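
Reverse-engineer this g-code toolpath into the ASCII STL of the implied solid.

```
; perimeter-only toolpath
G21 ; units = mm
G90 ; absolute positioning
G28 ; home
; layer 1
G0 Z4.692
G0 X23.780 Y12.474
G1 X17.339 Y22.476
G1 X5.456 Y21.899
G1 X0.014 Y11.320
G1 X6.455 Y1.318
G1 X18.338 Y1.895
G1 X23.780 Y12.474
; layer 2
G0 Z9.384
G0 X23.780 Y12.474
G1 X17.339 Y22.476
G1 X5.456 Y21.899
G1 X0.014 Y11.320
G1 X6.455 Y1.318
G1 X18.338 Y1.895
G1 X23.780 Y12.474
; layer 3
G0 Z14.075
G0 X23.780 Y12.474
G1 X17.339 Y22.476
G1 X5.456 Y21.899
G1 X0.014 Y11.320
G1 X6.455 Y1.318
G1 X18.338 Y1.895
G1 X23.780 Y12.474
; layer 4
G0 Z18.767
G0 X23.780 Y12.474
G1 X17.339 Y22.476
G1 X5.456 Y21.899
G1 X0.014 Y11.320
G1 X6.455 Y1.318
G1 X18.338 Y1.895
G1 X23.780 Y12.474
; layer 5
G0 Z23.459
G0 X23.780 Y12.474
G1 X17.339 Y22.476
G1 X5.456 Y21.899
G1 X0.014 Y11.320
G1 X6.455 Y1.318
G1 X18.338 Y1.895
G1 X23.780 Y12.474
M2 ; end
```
solid part
  facet normal 0.0000 0.0000 -1.0000
    outer loop
      vertex 5.456 21.899 0.000
      vertex 17.339 22.476 0.000
      vertex 23.780 12.474 0.000
    endloop
  endfacet
  facet normal 0.0000 0.0000 -1.0000
    outer loop
      vertex 0.014 11.320 0.000
      vertex 5.456 21.899 0.000
      vertex 23.780 12.474 0.000
    endloop
  endfacet
  facet normal 0.0000 0.0000 -1.0000
    outer loop
      vertex 6.455 1.318 0.000
      vertex 0.014 11.320 0.000
      vertex 23.780 12.474 0.000
    endloop
  endfacet
  facet normal 0.0000 0.0000 -1.0000
    outer loop
      vertex 18.338 1.895 0.000
      vertex 6.455 1.318 0.000
      vertex 23.780 12.474 0.000
    endloop
  endfacet
  facet normal 0.0000 0.0000 1.0000
    outer loop
      vertex 23.780 12.474 23.459
      vertex 17.339 22.476 23.459
      vertex 5.456 21.899 23.459
    endloop
  endfacet
  facet normal 0.0000 0.0000 1.0000
    outer loop
      vertex 23.780 12.474 23.459
      vertex 5.456 21.899 23.459
      vertex 0.014 11.320 23.459
    endloop
  endfacet
  facet normal 0.0000 0.0000 1.0000
    outer loop
      vertex 23.780 12.474 23.459
      vertex 0.014 11.320 23.459
      vertex 6.455 1.318 23.459
    endloop
  endfacet
  facet normal 0.0000 0.0000 1.0000
    outer loop
      vertex 23.780 12.474 23.459
      vertex 6.455 1.318 23.459
      vertex 18.338 1.895 23.459
    endloop
  endfacet
  facet normal 0.8408 0.5414 0.0000
    outer loop
      vertex 23.780 12.474 0.000
      vertex 17.339 22.476 0.000
      vertex 17.339 22.476 23.459
    endloop
  endfacet
  facet normal 0.8408 0.5414 0.0000
    outer loop
      vertex 23.780 12.474 0.000
      vertex 17.339 22.476 23.459
      vertex 23.780 12.474 23.459
    endloop
  endfacet
  facet normal -0.0485 0.9988 0.0000
    outer loop
      vertex 17.339 22.476 0.000
      vertex 5.456 21.899 0.000
      vertex 5.456 21.899 23.459
    endloop
  endfacet
  facet normal -0.0485 0.9988 0.0000
    outer loop
      vertex 17.339 22.476 0.000
      vertex 5.456 21.899 23.459
      vertex 17.339 22.476 23.459
    endloop
  endfacet
  facet normal -0.8892 0.4574 0.0000
    outer loop
      vertex 5.456 21.899 0.000
      vertex 0.014 11.320 0.000
      vertex 0.014 11.320 23.459
    endloop
  endfacet
  facet normal -0.8892 0.4574 0.0000
    outer loop
      vertex 5.456 21.899 0.000
      vertex 0.014 11.320 23.459
      vertex 5.456 21.899 23.459
    endloop
  endfacet
  facet normal -0.8408 -0.5414 0.0000
    outer loop
      vertex 0.014 11.320 0.000
      vertex 6.455 1.318 0.000
      vertex 6.455 1.318 23.459
    endloop
  endfacet
  facet normal -0.8408 -0.5414 0.0000
    outer loop
      vertex 0.014 11.320 0.000
      vertex 6.455 1.318 23.459
      vertex 0.014 11.320 23.459
    endloop
  endfacet
  facet normal 0.0485 -0.9988 0.0000
    outer loop
      vertex 6.455 1.318 0.000
      vertex 18.338 1.895 0.000
      vertex 18.338 1.895 23.459
    endloop
  endfacet
  facet normal 0.0485 -0.9988 0.0000
    outer loop
      vertex 6.455 1.318 0.000
      vertex 18.338 1.895 23.459
      vertex 6.455 1.318 23.459
    endloop
  endfacet
  facet normal 0.8892 -0.4574 0.0000
    outer loop
      vertex 18.338 1.895 0.000
      vertex 23.780 12.474 0.000
      vertex 23.780 12.474 23.459
    endloop
  endfacet
  facet normal 0.8892 -0.4574 0.0000
    outer loop
      vertex 18.338 1.895 0.000
      vertex 23.780 12.474 23.459
      vertex 18.338 1.895 23.459
    endloop
  endfacet
endsolid part

The G0 Z moves step by Δz≈4.692 mm. Every layer's G1 loop is the same polygon, so the solid is a straight extrusion of it from z=0 to z≈23.5. Closing with flat bottom and top caps and triangulating gives 20 facets — a regular 6-sided prism (a cylinder approximated with 6 flat sides), circumscribed radius ≈ 11.9 mm, height ≈ 23.5 mm.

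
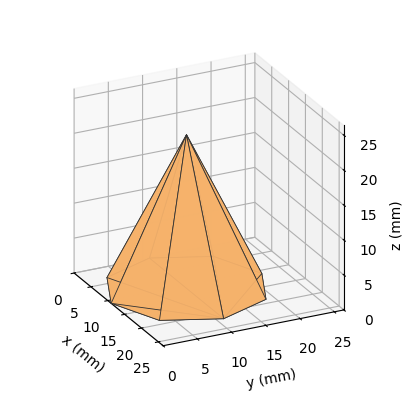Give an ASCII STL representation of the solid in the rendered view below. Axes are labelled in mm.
Reading the render: the shape is a regular 8-sided pyramid, base circumscribed radius ≈ 11 mm, apex at z ≈ 22 mm (dimensions read to the nearest mm from the axis ticks). For the STL, each face is triangulated and given an outward normal.

solid part
  facet normal 0.0000 0.0000 -1.0000
    outer loop
      vertex 11.00 22.00 0.00
      vertex 18.78 18.78 0.00
      vertex 22.00 11.00 0.00
    endloop
  endfacet
  facet normal 0.0000 0.0000 -1.0000
    outer loop
      vertex 3.22 18.78 0.00
      vertex 11.00 22.00 0.00
      vertex 22.00 11.00 0.00
    endloop
  endfacet
  facet normal 0.0000 0.0000 -1.0000
    outer loop
      vertex 0.00 11.00 0.00
      vertex 3.22 18.78 0.00
      vertex 22.00 11.00 0.00
    endloop
  endfacet
  facet normal 0.0000 0.0000 -1.0000
    outer loop
      vertex 3.22 3.22 0.00
      vertex 0.00 11.00 0.00
      vertex 22.00 11.00 0.00
    endloop
  endfacet
  facet normal 0.0000 0.0000 -1.0000
    outer loop
      vertex 11.00 0.00 0.00
      vertex 3.22 3.22 0.00
      vertex 22.00 11.00 0.00
    endloop
  endfacet
  facet normal 0.0000 0.0000 -1.0000
    outer loop
      vertex 18.78 3.22 0.00
      vertex 11.00 0.00 0.00
      vertex 22.00 11.00 0.00
    endloop
  endfacet
  facet normal 0.8388 0.3472 0.4194
    outer loop
      vertex 22.00 11.00 0.00
      vertex 18.78 18.78 0.00
      vertex 11.00 11.00 22.00
    endloop
  endfacet
  facet normal 0.3472 0.8388 0.4194
    outer loop
      vertex 18.78 18.78 0.00
      vertex 11.00 22.00 0.00
      vertex 11.00 11.00 22.00
    endloop
  endfacet
  facet normal -0.3472 0.8388 0.4194
    outer loop
      vertex 11.00 22.00 0.00
      vertex 3.22 18.78 0.00
      vertex 11.00 11.00 22.00
    endloop
  endfacet
  facet normal -0.8388 0.3472 0.4194
    outer loop
      vertex 3.22 18.78 0.00
      vertex 0.00 11.00 0.00
      vertex 11.00 11.00 22.00
    endloop
  endfacet
  facet normal -0.8388 -0.3472 0.4194
    outer loop
      vertex 0.00 11.00 0.00
      vertex 3.22 3.22 0.00
      vertex 11.00 11.00 22.00
    endloop
  endfacet
  facet normal -0.3472 -0.8388 0.4194
    outer loop
      vertex 3.22 3.22 0.00
      vertex 11.00 0.00 0.00
      vertex 11.00 11.00 22.00
    endloop
  endfacet
  facet normal 0.3472 -0.8388 0.4194
    outer loop
      vertex 11.00 0.00 0.00
      vertex 18.78 3.22 0.00
      vertex 11.00 11.00 22.00
    endloop
  endfacet
  facet normal 0.8388 -0.3472 0.4194
    outer loop
      vertex 18.78 3.22 0.00
      vertex 22.00 11.00 0.00
      vertex 11.00 11.00 22.00
    endloop
  endfacet
endsolid part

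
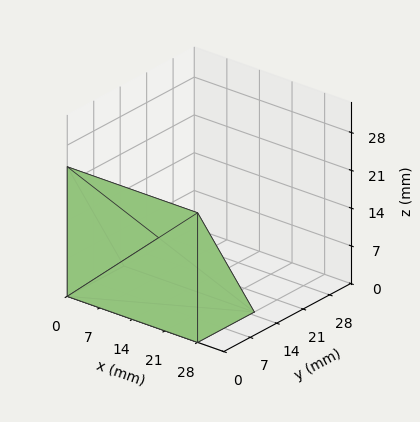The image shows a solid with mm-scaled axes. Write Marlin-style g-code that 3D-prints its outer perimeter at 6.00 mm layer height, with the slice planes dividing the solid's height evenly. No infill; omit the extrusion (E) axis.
Reading the render: the shape is a wedge (ramp): 28 × 15 mm base, rising to 24 mm along the y=0 edge and sloping linearly to z=0 at y=15 (dimensions read to the nearest mm from the axis ticks). For the g-code, the solid's height is divided into equal slices at the stated Δz and each level perimeter traced with G1 moves after a G0 lift.

; perimeter-only toolpath
G21 ; units = mm
G90 ; absolute positioning
G28 ; home
; layer 1
G0 Z6.00
G0 X0.00 Y0.00
G1 X28.00 Y0.00
G1 X28.00 Y11.25
G1 X0.00 Y11.25
G1 X0.00 Y0.00
; layer 2
G0 Z12.00
G0 X0.00 Y0.00
G1 X28.00 Y0.00
G1 X28.00 Y7.50
G1 X0.00 Y7.50
G1 X0.00 Y0.00
; layer 3
G0 Z18.00
G0 X0.00 Y0.00
G1 X28.00 Y0.00
G1 X28.00 Y3.75
G1 X0.00 Y3.75
G1 X0.00 Y0.00
M2 ; end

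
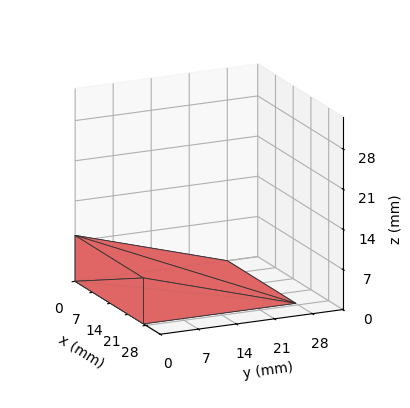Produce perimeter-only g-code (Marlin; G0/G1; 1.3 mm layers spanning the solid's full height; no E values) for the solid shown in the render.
Reading the render: the shape is a wedge (ramp): 27 × 28 mm base, rising to 8 mm along the y=0 edge and sloping linearly to z=0 at y=28 (dimensions read to the nearest mm from the axis ticks). For the g-code, the solid's height is divided into equal slices at the stated Δz and each level perimeter traced with G1 moves after a G0 lift.

; perimeter-only toolpath
G21 ; units = mm
G90 ; absolute positioning
G28 ; home
; layer 1
G0 Z1.3
G0 X0.0 Y0.0
G1 X27.0 Y0.0
G1 X27.0 Y23.3
G1 X0.0 Y23.3
G1 X0.0 Y0.0
; layer 2
G0 Z2.7
G0 X0.0 Y0.0
G1 X27.0 Y0.0
G1 X27.0 Y18.7
G1 X0.0 Y18.7
G1 X0.0 Y0.0
; layer 3
G0 Z4.0
G0 X0.0 Y0.0
G1 X27.0 Y0.0
G1 X27.0 Y14.0
G1 X0.0 Y14.0
G1 X0.0 Y0.0
; layer 4
G0 Z5.3
G0 X0.0 Y0.0
G1 X27.0 Y0.0
G1 X27.0 Y9.3
G1 X0.0 Y9.3
G1 X0.0 Y0.0
; layer 5
G0 Z6.7
G0 X0.0 Y0.0
G1 X27.0 Y0.0
G1 X27.0 Y4.7
G1 X0.0 Y4.7
G1 X0.0 Y0.0
M2 ; end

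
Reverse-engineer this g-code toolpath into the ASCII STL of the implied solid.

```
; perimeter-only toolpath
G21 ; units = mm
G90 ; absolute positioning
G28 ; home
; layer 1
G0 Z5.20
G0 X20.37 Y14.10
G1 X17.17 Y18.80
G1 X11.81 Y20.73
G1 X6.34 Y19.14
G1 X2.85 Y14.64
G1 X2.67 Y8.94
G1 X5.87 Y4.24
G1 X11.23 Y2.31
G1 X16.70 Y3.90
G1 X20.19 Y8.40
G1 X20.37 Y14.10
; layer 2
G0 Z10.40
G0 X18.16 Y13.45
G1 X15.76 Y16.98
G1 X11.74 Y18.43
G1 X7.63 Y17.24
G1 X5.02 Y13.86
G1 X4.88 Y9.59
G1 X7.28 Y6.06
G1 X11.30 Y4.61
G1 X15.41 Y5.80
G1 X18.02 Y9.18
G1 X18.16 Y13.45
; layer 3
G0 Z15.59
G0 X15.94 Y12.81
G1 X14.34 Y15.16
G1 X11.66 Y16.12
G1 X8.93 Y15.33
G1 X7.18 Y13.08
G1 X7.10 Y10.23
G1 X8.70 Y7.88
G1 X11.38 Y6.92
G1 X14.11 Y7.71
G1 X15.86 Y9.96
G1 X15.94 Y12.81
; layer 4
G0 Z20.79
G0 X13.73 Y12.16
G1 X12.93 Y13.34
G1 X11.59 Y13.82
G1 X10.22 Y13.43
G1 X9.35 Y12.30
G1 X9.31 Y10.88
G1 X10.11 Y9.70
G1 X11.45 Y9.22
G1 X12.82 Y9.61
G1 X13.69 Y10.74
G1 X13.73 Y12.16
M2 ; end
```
solid part
  facet normal 0.0000 0.0000 -1.0000
    outer loop
      vertex 11.88 23.03 0.00
      vertex 18.58 20.62 0.00
      vertex 22.58 14.74 0.00
    endloop
  endfacet
  facet normal 0.0000 0.0000 -1.0000
    outer loop
      vertex 5.04 21.05 0.00
      vertex 11.88 23.03 0.00
      vertex 22.58 14.74 0.00
    endloop
  endfacet
  facet normal 0.0000 0.0000 -1.0000
    outer loop
      vertex 0.68 15.42 0.00
      vertex 5.04 21.05 0.00
      vertex 22.58 14.74 0.00
    endloop
  endfacet
  facet normal 0.0000 0.0000 -1.0000
    outer loop
      vertex 0.46 8.30 0.00
      vertex 0.68 15.42 0.00
      vertex 22.58 14.74 0.00
    endloop
  endfacet
  facet normal 0.0000 0.0000 -1.0000
    outer loop
      vertex 4.46 2.42 0.00
      vertex 0.46 8.30 0.00
      vertex 22.58 14.74 0.00
    endloop
  endfacet
  facet normal 0.0000 0.0000 -1.0000
    outer loop
      vertex 11.16 0.01 0.00
      vertex 4.46 2.42 0.00
      vertex 22.58 14.74 0.00
    endloop
  endfacet
  facet normal 0.0000 0.0000 -1.0000
    outer loop
      vertex 18.00 1.99 0.00
      vertex 11.16 0.01 0.00
      vertex 22.58 14.74 0.00
    endloop
  endfacet
  facet normal 0.0000 0.0000 -1.0000
    outer loop
      vertex 22.36 7.62 0.00
      vertex 18.00 1.99 0.00
      vertex 22.58 14.74 0.00
    endloop
  endfacet
  facet normal 0.7619 0.5183 0.3884
    outer loop
      vertex 22.58 14.74 0.00
      vertex 18.58 20.62 0.00
      vertex 11.52 11.52 25.99
    endloop
  endfacet
  facet normal 0.3119 0.8671 0.3883
    outer loop
      vertex 18.58 20.62 0.00
      vertex 11.88 23.03 0.00
      vertex 11.52 11.52 25.99
    endloop
  endfacet
  facet normal -0.2562 0.8851 0.3884
    outer loop
      vertex 11.88 23.03 0.00
      vertex 5.04 21.05 0.00
      vertex 11.52 11.52 25.99
    endloop
  endfacet
  facet normal -0.7285 0.5642 0.3885
    outer loop
      vertex 5.04 21.05 0.00
      vertex 0.68 15.42 0.00
      vertex 11.52 11.52 25.99
    endloop
  endfacet
  facet normal -0.9210 0.0285 0.3884
    outer loop
      vertex 0.68 15.42 0.00
      vertex 0.46 8.30 0.00
      vertex 11.52 11.52 25.99
    endloop
  endfacet
  facet normal -0.7619 -0.5183 0.3884
    outer loop
      vertex 0.46 8.30 0.00
      vertex 4.46 2.42 0.00
      vertex 11.52 11.52 25.99
    endloop
  endfacet
  facet normal -0.3119 -0.8671 0.3883
    outer loop
      vertex 4.46 2.42 0.00
      vertex 11.16 0.01 0.00
      vertex 11.52 11.52 25.99
    endloop
  endfacet
  facet normal 0.2562 -0.8851 0.3884
    outer loop
      vertex 11.16 0.01 0.00
      vertex 18.00 1.99 0.00
      vertex 11.52 11.52 25.99
    endloop
  endfacet
  facet normal 0.7285 -0.5642 0.3885
    outer loop
      vertex 18.00 1.99 0.00
      vertex 22.36 7.62 0.00
      vertex 11.52 11.52 25.99
    endloop
  endfacet
  facet normal 0.9210 -0.0285 0.3884
    outer loop
      vertex 22.36 7.62 0.00
      vertex 22.58 14.74 0.00
      vertex 11.52 11.52 25.99
    endloop
  endfacet
endsolid part

The G0 Z moves step by Δz≈5.20 mm. The G1 loops shrink linearly with z, so the solid tapers from its base footprint up to z≈26. Closing with a flat bottom cap and the tapered top and triangulating gives 18 facets — a regular 10-sided pyramid, base circumscribed radius ≈ 11.5 mm, apex at z ≈ 26 mm.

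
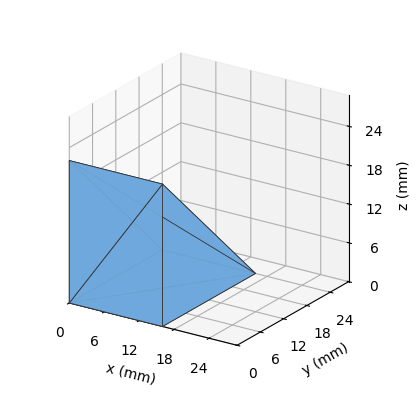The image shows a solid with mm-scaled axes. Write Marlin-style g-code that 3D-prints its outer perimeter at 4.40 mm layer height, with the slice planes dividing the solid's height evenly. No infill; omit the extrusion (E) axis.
Reading the render: the shape is a wedge (ramp): 16 × 24 mm base, rising to 22 mm along the y=0 edge and sloping linearly to z=0 at y=24 (dimensions read to the nearest mm from the axis ticks). For the g-code, the solid's height is divided into equal slices at the stated Δz and each level perimeter traced with G1 moves after a G0 lift.

; perimeter-only toolpath
G21 ; units = mm
G90 ; absolute positioning
G28 ; home
; layer 1
G0 Z4.40
G0 X0.00 Y0.00
G1 X16.00 Y0.00
G1 X16.00 Y19.20
G1 X0.00 Y19.20
G1 X0.00 Y0.00
; layer 2
G0 Z8.80
G0 X0.00 Y0.00
G1 X16.00 Y0.00
G1 X16.00 Y14.40
G1 X0.00 Y14.40
G1 X0.00 Y0.00
; layer 3
G0 Z13.20
G0 X0.00 Y0.00
G1 X16.00 Y0.00
G1 X16.00 Y9.60
G1 X0.00 Y9.60
G1 X0.00 Y0.00
; layer 4
G0 Z17.60
G0 X0.00 Y0.00
G1 X16.00 Y0.00
G1 X16.00 Y4.80
G1 X0.00 Y4.80
G1 X0.00 Y0.00
M2 ; end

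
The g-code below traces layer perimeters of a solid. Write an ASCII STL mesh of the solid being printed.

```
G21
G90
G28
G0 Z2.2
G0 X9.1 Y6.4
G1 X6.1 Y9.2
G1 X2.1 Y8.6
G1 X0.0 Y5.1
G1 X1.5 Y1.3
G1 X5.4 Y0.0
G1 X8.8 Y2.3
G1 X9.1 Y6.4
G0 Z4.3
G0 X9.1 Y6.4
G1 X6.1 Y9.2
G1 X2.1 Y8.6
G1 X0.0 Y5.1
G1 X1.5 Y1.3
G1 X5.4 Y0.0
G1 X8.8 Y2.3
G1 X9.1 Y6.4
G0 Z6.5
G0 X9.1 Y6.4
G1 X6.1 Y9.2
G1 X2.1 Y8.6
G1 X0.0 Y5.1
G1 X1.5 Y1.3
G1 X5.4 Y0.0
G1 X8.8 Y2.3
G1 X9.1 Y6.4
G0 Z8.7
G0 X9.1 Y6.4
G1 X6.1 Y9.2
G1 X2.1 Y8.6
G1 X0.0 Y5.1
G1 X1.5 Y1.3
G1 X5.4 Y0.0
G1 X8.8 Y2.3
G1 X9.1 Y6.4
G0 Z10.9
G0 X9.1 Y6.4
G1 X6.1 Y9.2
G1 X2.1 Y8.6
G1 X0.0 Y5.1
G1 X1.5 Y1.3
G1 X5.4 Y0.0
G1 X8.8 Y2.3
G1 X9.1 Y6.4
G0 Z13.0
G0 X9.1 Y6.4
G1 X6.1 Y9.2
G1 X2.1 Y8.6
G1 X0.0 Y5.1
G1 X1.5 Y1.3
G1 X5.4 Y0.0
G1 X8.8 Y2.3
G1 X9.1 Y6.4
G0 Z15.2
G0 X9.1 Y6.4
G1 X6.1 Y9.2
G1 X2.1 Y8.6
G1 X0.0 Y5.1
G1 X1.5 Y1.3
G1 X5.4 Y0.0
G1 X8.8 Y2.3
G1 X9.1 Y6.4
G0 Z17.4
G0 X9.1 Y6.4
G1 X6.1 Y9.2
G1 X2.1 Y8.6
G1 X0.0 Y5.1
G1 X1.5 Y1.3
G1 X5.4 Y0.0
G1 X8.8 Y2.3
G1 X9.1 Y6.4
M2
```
solid part
  facet normal 0.0000 0.0000 -1.0000
    outer loop
      vertex 2.1 8.6 0.0
      vertex 6.1 9.2 0.0
      vertex 9.1 6.4 0.0
    endloop
  endfacet
  facet normal 0.0000 0.0000 -1.0000
    outer loop
      vertex 0.0 5.1 0.0
      vertex 2.1 8.6 0.0
      vertex 9.1 6.4 0.0
    endloop
  endfacet
  facet normal 0.0000 0.0000 -1.0000
    outer loop
      vertex 1.5 1.3 0.0
      vertex 0.0 5.1 0.0
      vertex 9.1 6.4 0.0
    endloop
  endfacet
  facet normal 0.0000 0.0000 -1.0000
    outer loop
      vertex 5.4 0.0 0.0
      vertex 1.5 1.3 0.0
      vertex 9.1 6.4 0.0
    endloop
  endfacet
  facet normal 0.0000 0.0000 -1.0000
    outer loop
      vertex 8.8 2.3 0.0
      vertex 5.4 0.0 0.0
      vertex 9.1 6.4 0.0
    endloop
  endfacet
  facet normal 0.0000 0.0000 1.0000
    outer loop
      vertex 9.1 6.4 17.4
      vertex 6.1 9.2 17.4
      vertex 2.1 8.6 17.4
    endloop
  endfacet
  facet normal 0.0000 0.0000 1.0000
    outer loop
      vertex 9.1 6.4 17.4
      vertex 2.1 8.6 17.4
      vertex 0.0 5.1 17.4
    endloop
  endfacet
  facet normal 0.0000 0.0000 1.0000
    outer loop
      vertex 9.1 6.4 17.4
      vertex 0.0 5.1 17.4
      vertex 1.5 1.3 17.4
    endloop
  endfacet
  facet normal 0.0000 0.0000 1.0000
    outer loop
      vertex 9.1 6.4 17.4
      vertex 1.5 1.3 17.4
      vertex 5.4 0.0 17.4
    endloop
  endfacet
  facet normal 0.0000 0.0000 1.0000
    outer loop
      vertex 9.1 6.4 17.4
      vertex 5.4 0.0 17.4
      vertex 8.8 2.3 17.4
    endloop
  endfacet
  facet normal 0.6823 0.7311 0.0000
    outer loop
      vertex 9.1 6.4 0.0
      vertex 6.1 9.2 0.0
      vertex 6.1 9.2 17.4
    endloop
  endfacet
  facet normal 0.6823 0.7311 0.0000
    outer loop
      vertex 9.1 6.4 0.0
      vertex 6.1 9.2 17.4
      vertex 9.1 6.4 17.4
    endloop
  endfacet
  facet normal -0.1483 0.9889 0.0000
    outer loop
      vertex 6.1 9.2 0.0
      vertex 2.1 8.6 0.0
      vertex 2.1 8.6 17.4
    endloop
  endfacet
  facet normal -0.1483 0.9889 0.0000
    outer loop
      vertex 6.1 9.2 0.0
      vertex 2.1 8.6 17.4
      vertex 6.1 9.2 17.4
    endloop
  endfacet
  facet normal -0.8575 0.5145 0.0000
    outer loop
      vertex 2.1 8.6 0.0
      vertex 0.0 5.1 0.0
      vertex 0.0 5.1 17.4
    endloop
  endfacet
  facet normal -0.8575 0.5145 0.0000
    outer loop
      vertex 2.1 8.6 0.0
      vertex 0.0 5.1 17.4
      vertex 2.1 8.6 17.4
    endloop
  endfacet
  facet normal -0.9302 -0.3672 0.0000
    outer loop
      vertex 0.0 5.1 0.0
      vertex 1.5 1.3 0.0
      vertex 1.5 1.3 17.4
    endloop
  endfacet
  facet normal -0.9302 -0.3672 0.0000
    outer loop
      vertex 0.0 5.1 0.0
      vertex 1.5 1.3 17.4
      vertex 0.0 5.1 17.4
    endloop
  endfacet
  facet normal -0.3162 -0.9487 0.0000
    outer loop
      vertex 1.5 1.3 0.0
      vertex 5.4 0.0 0.0
      vertex 5.4 0.0 17.4
    endloop
  endfacet
  facet normal -0.3162 -0.9487 0.0000
    outer loop
      vertex 1.5 1.3 0.0
      vertex 5.4 0.0 17.4
      vertex 1.5 1.3 17.4
    endloop
  endfacet
  facet normal 0.5603 -0.8283 0.0000
    outer loop
      vertex 5.4 0.0 0.0
      vertex 8.8 2.3 0.0
      vertex 8.8 2.3 17.4
    endloop
  endfacet
  facet normal 0.5603 -0.8283 0.0000
    outer loop
      vertex 5.4 0.0 0.0
      vertex 8.8 2.3 17.4
      vertex 5.4 0.0 17.4
    endloop
  endfacet
  facet normal 0.9973 -0.0730 0.0000
    outer loop
      vertex 8.8 2.3 0.0
      vertex 9.1 6.4 0.0
      vertex 9.1 6.4 17.4
    endloop
  endfacet
  facet normal 0.9973 -0.0730 0.0000
    outer loop
      vertex 8.8 2.3 0.0
      vertex 9.1 6.4 17.4
      vertex 8.8 2.3 17.4
    endloop
  endfacet
endsolid part

The G0 Z moves step by Δz≈2.2 mm. Every layer's G1 loop is the same polygon, so the solid is a straight extrusion of it from z=0 to z≈17.4. Closing with flat bottom and top caps and triangulating gives 24 facets — a regular 7-sided prism (a cylinder approximated with 7 flat sides), circumscribed radius ≈ 4.7 mm, height ≈ 17.4 mm.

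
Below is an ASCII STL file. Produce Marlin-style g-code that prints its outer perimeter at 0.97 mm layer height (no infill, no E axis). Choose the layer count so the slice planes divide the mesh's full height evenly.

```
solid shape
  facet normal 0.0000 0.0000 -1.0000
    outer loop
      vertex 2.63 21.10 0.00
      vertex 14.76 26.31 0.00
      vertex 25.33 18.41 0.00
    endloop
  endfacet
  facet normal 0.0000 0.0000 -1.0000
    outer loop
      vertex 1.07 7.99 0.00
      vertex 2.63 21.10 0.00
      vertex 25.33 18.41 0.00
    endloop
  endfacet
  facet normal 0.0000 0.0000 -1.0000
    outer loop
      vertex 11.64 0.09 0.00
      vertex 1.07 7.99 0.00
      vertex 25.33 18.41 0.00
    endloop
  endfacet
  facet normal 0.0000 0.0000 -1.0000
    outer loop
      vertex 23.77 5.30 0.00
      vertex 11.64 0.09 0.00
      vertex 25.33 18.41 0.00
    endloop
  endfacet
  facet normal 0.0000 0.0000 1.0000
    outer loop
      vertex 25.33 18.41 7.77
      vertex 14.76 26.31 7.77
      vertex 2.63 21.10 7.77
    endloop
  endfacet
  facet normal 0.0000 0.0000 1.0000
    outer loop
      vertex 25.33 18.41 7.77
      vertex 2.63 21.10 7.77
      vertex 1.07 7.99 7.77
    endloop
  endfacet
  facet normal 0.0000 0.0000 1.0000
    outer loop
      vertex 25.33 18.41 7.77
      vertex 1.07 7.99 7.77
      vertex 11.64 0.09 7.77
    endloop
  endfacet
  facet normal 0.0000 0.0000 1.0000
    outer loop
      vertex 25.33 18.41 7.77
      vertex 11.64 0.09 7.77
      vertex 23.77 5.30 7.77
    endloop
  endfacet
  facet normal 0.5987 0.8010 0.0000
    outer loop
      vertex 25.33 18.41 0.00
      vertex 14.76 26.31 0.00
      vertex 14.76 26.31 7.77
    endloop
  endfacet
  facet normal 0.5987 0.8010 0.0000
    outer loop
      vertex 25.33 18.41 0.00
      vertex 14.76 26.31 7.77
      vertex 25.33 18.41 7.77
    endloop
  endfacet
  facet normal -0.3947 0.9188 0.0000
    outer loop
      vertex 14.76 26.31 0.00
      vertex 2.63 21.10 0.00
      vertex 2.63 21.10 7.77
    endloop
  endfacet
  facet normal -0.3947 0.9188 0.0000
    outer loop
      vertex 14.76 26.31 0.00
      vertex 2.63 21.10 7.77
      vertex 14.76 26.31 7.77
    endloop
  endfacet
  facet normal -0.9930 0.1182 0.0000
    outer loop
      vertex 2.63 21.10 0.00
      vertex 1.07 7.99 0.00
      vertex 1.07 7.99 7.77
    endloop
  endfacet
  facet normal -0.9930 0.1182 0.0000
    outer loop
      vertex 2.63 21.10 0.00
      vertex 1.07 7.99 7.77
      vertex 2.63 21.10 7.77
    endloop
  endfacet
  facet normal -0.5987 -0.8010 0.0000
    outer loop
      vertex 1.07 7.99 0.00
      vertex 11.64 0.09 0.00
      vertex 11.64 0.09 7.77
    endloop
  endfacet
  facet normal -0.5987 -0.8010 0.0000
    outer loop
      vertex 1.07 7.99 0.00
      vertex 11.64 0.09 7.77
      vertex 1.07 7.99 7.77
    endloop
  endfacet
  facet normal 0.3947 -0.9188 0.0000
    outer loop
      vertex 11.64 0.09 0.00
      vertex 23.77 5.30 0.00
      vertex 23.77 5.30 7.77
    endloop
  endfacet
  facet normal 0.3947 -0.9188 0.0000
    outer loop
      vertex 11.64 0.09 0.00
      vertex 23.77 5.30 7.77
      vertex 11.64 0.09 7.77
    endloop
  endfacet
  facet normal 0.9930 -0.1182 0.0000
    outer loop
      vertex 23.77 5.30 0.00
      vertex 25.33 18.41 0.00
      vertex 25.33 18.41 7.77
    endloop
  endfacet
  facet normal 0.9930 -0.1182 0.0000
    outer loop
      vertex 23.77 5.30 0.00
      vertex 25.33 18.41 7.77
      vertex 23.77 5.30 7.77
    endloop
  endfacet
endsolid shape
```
; perimeter-only toolpath
G21 ; units = mm
G90 ; absolute positioning
G28 ; home
; layer 1
G0 Z0.97
G0 X25.33 Y18.41
G1 X14.76 Y26.31
G1 X2.63 Y21.10
G1 X1.07 Y7.99
G1 X11.64 Y0.09
G1 X23.77 Y5.30
G1 X25.33 Y18.41
; layer 2
G0 Z1.94
G0 X25.33 Y18.41
G1 X14.76 Y26.31
G1 X2.63 Y21.10
G1 X1.07 Y7.99
G1 X11.64 Y0.09
G1 X23.77 Y5.30
G1 X25.33 Y18.41
; layer 3
G0 Z2.91
G0 X25.33 Y18.41
G1 X14.76 Y26.31
G1 X2.63 Y21.10
G1 X1.07 Y7.99
G1 X11.64 Y0.09
G1 X23.77 Y5.30
G1 X25.33 Y18.41
; layer 4
G0 Z3.88
G0 X25.33 Y18.41
G1 X14.76 Y26.31
G1 X2.63 Y21.10
G1 X1.07 Y7.99
G1 X11.64 Y0.09
G1 X23.77 Y5.30
G1 X25.33 Y18.41
; layer 5
G0 Z4.86
G0 X25.33 Y18.41
G1 X14.76 Y26.31
G1 X2.63 Y21.10
G1 X1.07 Y7.99
G1 X11.64 Y0.09
G1 X23.77 Y5.30
G1 X25.33 Y18.41
; layer 6
G0 Z5.83
G0 X25.33 Y18.41
G1 X14.76 Y26.31
G1 X2.63 Y21.10
G1 X1.07 Y7.99
G1 X11.64 Y0.09
G1 X23.77 Y5.30
G1 X25.33 Y18.41
; layer 7
G0 Z6.80
G0 X25.33 Y18.41
G1 X14.76 Y26.31
G1 X2.63 Y21.10
G1 X1.07 Y7.99
G1 X11.64 Y0.09
G1 X23.77 Y5.30
G1 X25.33 Y18.41
; layer 8
G0 Z7.77
G0 X25.33 Y18.41
G1 X14.76 Y26.31
G1 X2.63 Y21.10
G1 X1.07 Y7.99
G1 X11.64 Y0.09
G1 X23.77 Y5.30
G1 X25.33 Y18.41
M2 ; end

The solid is a regular 6-sided prism (a cylinder approximated with 6 flat sides), circumscribed radius ≈ 13.2 mm, height ≈ 7.77 mm. Slicing at Δz = 0.97 mm — 8 equal slices spanning the solid's height, so layer i sits at z = i·h/8 — gives 8 non-empty perimeters. Each is a 6-segment closed polygon; G0 lifts to the layer z and rapids to the start vertex, then G1 traces the edges.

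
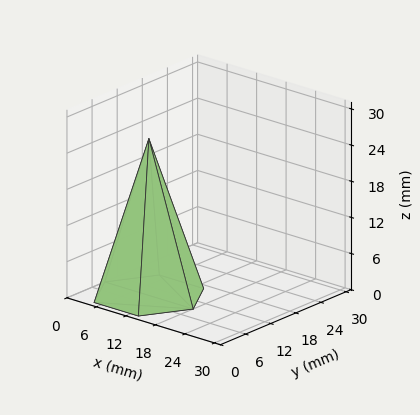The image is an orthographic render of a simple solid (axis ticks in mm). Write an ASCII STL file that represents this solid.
Reading the render: the shape is a regular 6-sided pyramid, base circumscribed radius ≈ 9 mm, apex at z ≈ 26 mm (dimensions read to the nearest mm from the axis ticks). For the STL, each face is triangulated and given an outward normal.

solid part
  facet normal 0.0000 0.0000 -1.0000
    outer loop
      vertex 4.50 16.79 0.00
      vertex 13.50 16.79 0.00
      vertex 18.00 9.00 0.00
    endloop
  endfacet
  facet normal 0.0000 0.0000 -1.0000
    outer loop
      vertex 0.00 9.00 0.00
      vertex 4.50 16.79 0.00
      vertex 18.00 9.00 0.00
    endloop
  endfacet
  facet normal 0.0000 0.0000 -1.0000
    outer loop
      vertex 4.50 1.21 0.00
      vertex 0.00 9.00 0.00
      vertex 18.00 9.00 0.00
    endloop
  endfacet
  facet normal 0.0000 0.0000 -1.0000
    outer loop
      vertex 13.50 1.21 0.00
      vertex 4.50 1.21 0.00
      vertex 18.00 9.00 0.00
    endloop
  endfacet
  facet normal 0.8294 0.4791 0.2871
    outer loop
      vertex 18.00 9.00 0.00
      vertex 13.50 16.79 0.00
      vertex 9.00 9.00 26.00
    endloop
  endfacet
  facet normal 0.0000 0.9579 0.2870
    outer loop
      vertex 13.50 16.79 0.00
      vertex 4.50 16.79 0.00
      vertex 9.00 9.00 26.00
    endloop
  endfacet
  facet normal -0.8294 0.4791 0.2871
    outer loop
      vertex 4.50 16.79 0.00
      vertex 0.00 9.00 0.00
      vertex 9.00 9.00 26.00
    endloop
  endfacet
  facet normal -0.8294 -0.4791 0.2871
    outer loop
      vertex 0.00 9.00 0.00
      vertex 4.50 1.21 0.00
      vertex 9.00 9.00 26.00
    endloop
  endfacet
  facet normal 0.0000 -0.9579 0.2870
    outer loop
      vertex 4.50 1.21 0.00
      vertex 13.50 1.21 0.00
      vertex 9.00 9.00 26.00
    endloop
  endfacet
  facet normal 0.8294 -0.4791 0.2871
    outer loop
      vertex 13.50 1.21 0.00
      vertex 18.00 9.00 0.00
      vertex 9.00 9.00 26.00
    endloop
  endfacet
endsolid part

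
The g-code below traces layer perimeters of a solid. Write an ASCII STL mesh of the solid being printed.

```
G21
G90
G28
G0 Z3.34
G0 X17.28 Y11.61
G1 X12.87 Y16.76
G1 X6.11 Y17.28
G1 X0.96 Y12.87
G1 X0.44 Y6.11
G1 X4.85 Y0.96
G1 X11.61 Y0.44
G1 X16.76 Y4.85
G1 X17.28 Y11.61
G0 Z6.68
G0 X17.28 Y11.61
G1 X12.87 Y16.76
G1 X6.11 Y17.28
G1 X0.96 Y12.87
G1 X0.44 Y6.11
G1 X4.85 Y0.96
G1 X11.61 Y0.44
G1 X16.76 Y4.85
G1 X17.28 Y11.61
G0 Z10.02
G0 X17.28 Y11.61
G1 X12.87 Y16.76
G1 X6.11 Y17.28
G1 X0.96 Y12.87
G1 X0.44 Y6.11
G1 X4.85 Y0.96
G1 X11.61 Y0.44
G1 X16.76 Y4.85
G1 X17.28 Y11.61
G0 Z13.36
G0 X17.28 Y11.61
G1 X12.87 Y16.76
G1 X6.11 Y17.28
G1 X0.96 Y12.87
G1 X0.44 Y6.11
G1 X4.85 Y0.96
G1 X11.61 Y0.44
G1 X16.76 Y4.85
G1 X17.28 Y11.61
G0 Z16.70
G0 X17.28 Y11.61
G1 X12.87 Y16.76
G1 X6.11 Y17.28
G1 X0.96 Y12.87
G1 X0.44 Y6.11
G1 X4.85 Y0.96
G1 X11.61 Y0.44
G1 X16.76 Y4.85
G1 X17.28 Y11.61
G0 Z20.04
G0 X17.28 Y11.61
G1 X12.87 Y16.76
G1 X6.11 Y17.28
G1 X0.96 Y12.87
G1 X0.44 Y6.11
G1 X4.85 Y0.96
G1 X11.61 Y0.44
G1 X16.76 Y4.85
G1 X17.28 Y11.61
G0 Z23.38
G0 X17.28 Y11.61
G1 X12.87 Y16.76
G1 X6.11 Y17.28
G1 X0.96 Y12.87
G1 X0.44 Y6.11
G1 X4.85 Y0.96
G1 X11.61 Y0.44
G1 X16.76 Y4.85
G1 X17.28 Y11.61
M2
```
solid part
  facet normal 0.0000 0.0000 -1.0000
    outer loop
      vertex 6.11 17.28 0.00
      vertex 12.87 16.76 0.00
      vertex 17.28 11.61 0.00
    endloop
  endfacet
  facet normal 0.0000 0.0000 -1.0000
    outer loop
      vertex 0.96 12.87 0.00
      vertex 6.11 17.28 0.00
      vertex 17.28 11.61 0.00
    endloop
  endfacet
  facet normal 0.0000 0.0000 -1.0000
    outer loop
      vertex 0.44 6.11 0.00
      vertex 0.96 12.87 0.00
      vertex 17.28 11.61 0.00
    endloop
  endfacet
  facet normal 0.0000 0.0000 -1.0000
    outer loop
      vertex 4.85 0.96 0.00
      vertex 0.44 6.11 0.00
      vertex 17.28 11.61 0.00
    endloop
  endfacet
  facet normal 0.0000 0.0000 -1.0000
    outer loop
      vertex 11.61 0.44 0.00
      vertex 4.85 0.96 0.00
      vertex 17.28 11.61 0.00
    endloop
  endfacet
  facet normal 0.0000 0.0000 -1.0000
    outer loop
      vertex 16.76 4.85 0.00
      vertex 11.61 0.44 0.00
      vertex 17.28 11.61 0.00
    endloop
  endfacet
  facet normal 0.0000 0.0000 1.0000
    outer loop
      vertex 17.28 11.61 23.38
      vertex 12.87 16.76 23.38
      vertex 6.11 17.28 23.38
    endloop
  endfacet
  facet normal 0.0000 0.0000 1.0000
    outer loop
      vertex 17.28 11.61 23.38
      vertex 6.11 17.28 23.38
      vertex 0.96 12.87 23.38
    endloop
  endfacet
  facet normal 0.0000 0.0000 1.0000
    outer loop
      vertex 17.28 11.61 23.38
      vertex 0.96 12.87 23.38
      vertex 0.44 6.11 23.38
    endloop
  endfacet
  facet normal 0.0000 0.0000 1.0000
    outer loop
      vertex 17.28 11.61 23.38
      vertex 0.44 6.11 23.38
      vertex 4.85 0.96 23.38
    endloop
  endfacet
  facet normal 0.0000 0.0000 1.0000
    outer loop
      vertex 17.28 11.61 23.38
      vertex 4.85 0.96 23.38
      vertex 11.61 0.44 23.38
    endloop
  endfacet
  facet normal 0.0000 0.0000 1.0000
    outer loop
      vertex 17.28 11.61 23.38
      vertex 11.61 0.44 23.38
      vertex 16.76 4.85 23.38
    endloop
  endfacet
  facet normal 0.7596 0.6504 0.0000
    outer loop
      vertex 17.28 11.61 0.00
      vertex 12.87 16.76 0.00
      vertex 12.87 16.76 23.38
    endloop
  endfacet
  facet normal 0.7596 0.6504 0.0000
    outer loop
      vertex 17.28 11.61 0.00
      vertex 12.87 16.76 23.38
      vertex 17.28 11.61 23.38
    endloop
  endfacet
  facet normal 0.0767 0.9971 0.0000
    outer loop
      vertex 12.87 16.76 0.00
      vertex 6.11 17.28 0.00
      vertex 6.11 17.28 23.38
    endloop
  endfacet
  facet normal 0.0767 0.9971 0.0000
    outer loop
      vertex 12.87 16.76 0.00
      vertex 6.11 17.28 23.38
      vertex 12.87 16.76 23.38
    endloop
  endfacet
  facet normal -0.6504 0.7596 0.0000
    outer loop
      vertex 6.11 17.28 0.00
      vertex 0.96 12.87 0.00
      vertex 0.96 12.87 23.38
    endloop
  endfacet
  facet normal -0.6504 0.7596 0.0000
    outer loop
      vertex 6.11 17.28 0.00
      vertex 0.96 12.87 23.38
      vertex 6.11 17.28 23.38
    endloop
  endfacet
  facet normal -0.9971 0.0767 0.0000
    outer loop
      vertex 0.96 12.87 0.00
      vertex 0.44 6.11 0.00
      vertex 0.44 6.11 23.38
    endloop
  endfacet
  facet normal -0.9971 0.0767 0.0000
    outer loop
      vertex 0.96 12.87 0.00
      vertex 0.44 6.11 23.38
      vertex 0.96 12.87 23.38
    endloop
  endfacet
  facet normal -0.7596 -0.6504 0.0000
    outer loop
      vertex 0.44 6.11 0.00
      vertex 4.85 0.96 0.00
      vertex 4.85 0.96 23.38
    endloop
  endfacet
  facet normal -0.7596 -0.6504 0.0000
    outer loop
      vertex 0.44 6.11 0.00
      vertex 4.85 0.96 23.38
      vertex 0.44 6.11 23.38
    endloop
  endfacet
  facet normal -0.0767 -0.9971 0.0000
    outer loop
      vertex 4.85 0.96 0.00
      vertex 11.61 0.44 0.00
      vertex 11.61 0.44 23.38
    endloop
  endfacet
  facet normal -0.0767 -0.9971 0.0000
    outer loop
      vertex 4.85 0.96 0.00
      vertex 11.61 0.44 23.38
      vertex 4.85 0.96 23.38
    endloop
  endfacet
  facet normal 0.6504 -0.7596 0.0000
    outer loop
      vertex 11.61 0.44 0.00
      vertex 16.76 4.85 0.00
      vertex 16.76 4.85 23.38
    endloop
  endfacet
  facet normal 0.6504 -0.7596 0.0000
    outer loop
      vertex 11.61 0.44 0.00
      vertex 16.76 4.85 23.38
      vertex 11.61 0.44 23.38
    endloop
  endfacet
  facet normal 0.9971 -0.0767 0.0000
    outer loop
      vertex 16.76 4.85 0.00
      vertex 17.28 11.61 0.00
      vertex 17.28 11.61 23.38
    endloop
  endfacet
  facet normal 0.9971 -0.0767 0.0000
    outer loop
      vertex 16.76 4.85 0.00
      vertex 17.28 11.61 23.38
      vertex 16.76 4.85 23.38
    endloop
  endfacet
endsolid part

The G0 Z moves step by Δz≈3.34 mm. Every layer's G1 loop is the same polygon, so the solid is a straight extrusion of it from z=0 to z≈23.4. Closing with flat bottom and top caps and triangulating gives 28 facets — a regular 8-sided prism (a cylinder approximated with 8 flat sides), circumscribed radius ≈ 8.86 mm, height ≈ 23.4 mm.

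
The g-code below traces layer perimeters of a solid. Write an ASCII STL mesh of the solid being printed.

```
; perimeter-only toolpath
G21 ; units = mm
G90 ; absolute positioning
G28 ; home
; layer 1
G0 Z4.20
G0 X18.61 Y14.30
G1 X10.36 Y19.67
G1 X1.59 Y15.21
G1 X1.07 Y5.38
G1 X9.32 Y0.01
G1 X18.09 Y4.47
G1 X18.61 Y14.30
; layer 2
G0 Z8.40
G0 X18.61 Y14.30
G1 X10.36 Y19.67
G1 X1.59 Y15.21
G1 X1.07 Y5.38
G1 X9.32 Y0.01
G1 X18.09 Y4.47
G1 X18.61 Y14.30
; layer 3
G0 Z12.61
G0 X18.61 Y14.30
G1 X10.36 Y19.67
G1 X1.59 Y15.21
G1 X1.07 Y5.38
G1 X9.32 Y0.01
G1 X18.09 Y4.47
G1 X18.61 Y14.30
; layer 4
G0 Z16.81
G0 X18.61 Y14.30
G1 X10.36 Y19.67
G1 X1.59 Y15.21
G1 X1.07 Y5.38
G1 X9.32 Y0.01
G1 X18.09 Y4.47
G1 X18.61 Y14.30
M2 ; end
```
solid part
  facet normal 0.0000 0.0000 -1.0000
    outer loop
      vertex 1.59 15.21 0.00
      vertex 10.36 19.67 0.00
      vertex 18.61 14.30 0.00
    endloop
  endfacet
  facet normal 0.0000 0.0000 -1.0000
    outer loop
      vertex 1.07 5.38 0.00
      vertex 1.59 15.21 0.00
      vertex 18.61 14.30 0.00
    endloop
  endfacet
  facet normal 0.0000 0.0000 -1.0000
    outer loop
      vertex 9.32 0.01 0.00
      vertex 1.07 5.38 0.00
      vertex 18.61 14.30 0.00
    endloop
  endfacet
  facet normal 0.0000 0.0000 -1.0000
    outer loop
      vertex 18.09 4.47 0.00
      vertex 9.32 0.01 0.00
      vertex 18.61 14.30 0.00
    endloop
  endfacet
  facet normal 0.0000 0.0000 1.0000
    outer loop
      vertex 18.61 14.30 16.81
      vertex 10.36 19.67 16.81
      vertex 1.59 15.21 16.81
    endloop
  endfacet
  facet normal 0.0000 0.0000 1.0000
    outer loop
      vertex 18.61 14.30 16.81
      vertex 1.59 15.21 16.81
      vertex 1.07 5.38 16.81
    endloop
  endfacet
  facet normal 0.0000 0.0000 1.0000
    outer loop
      vertex 18.61 14.30 16.81
      vertex 1.07 5.38 16.81
      vertex 9.32 0.01 16.81
    endloop
  endfacet
  facet normal 0.0000 0.0000 1.0000
    outer loop
      vertex 18.61 14.30 16.81
      vertex 9.32 0.01 16.81
      vertex 18.09 4.47 16.81
    endloop
  endfacet
  facet normal 0.5455 0.8381 0.0000
    outer loop
      vertex 18.61 14.30 0.00
      vertex 10.36 19.67 0.00
      vertex 10.36 19.67 16.81
    endloop
  endfacet
  facet normal 0.5455 0.8381 0.0000
    outer loop
      vertex 18.61 14.30 0.00
      vertex 10.36 19.67 16.81
      vertex 18.61 14.30 16.81
    endloop
  endfacet
  facet normal -0.4533 0.8914 0.0000
    outer loop
      vertex 10.36 19.67 0.00
      vertex 1.59 15.21 0.00
      vertex 1.59 15.21 16.81
    endloop
  endfacet
  facet normal -0.4533 0.8914 0.0000
    outer loop
      vertex 10.36 19.67 0.00
      vertex 1.59 15.21 16.81
      vertex 10.36 19.67 16.81
    endloop
  endfacet
  facet normal -0.9986 0.0528 0.0000
    outer loop
      vertex 1.59 15.21 0.00
      vertex 1.07 5.38 0.00
      vertex 1.07 5.38 16.81
    endloop
  endfacet
  facet normal -0.9986 0.0528 0.0000
    outer loop
      vertex 1.59 15.21 0.00
      vertex 1.07 5.38 16.81
      vertex 1.59 15.21 16.81
    endloop
  endfacet
  facet normal -0.5455 -0.8381 0.0000
    outer loop
      vertex 1.07 5.38 0.00
      vertex 9.32 0.01 0.00
      vertex 9.32 0.01 16.81
    endloop
  endfacet
  facet normal -0.5455 -0.8381 0.0000
    outer loop
      vertex 1.07 5.38 0.00
      vertex 9.32 0.01 16.81
      vertex 1.07 5.38 16.81
    endloop
  endfacet
  facet normal 0.4533 -0.8914 0.0000
    outer loop
      vertex 9.32 0.01 0.00
      vertex 18.09 4.47 0.00
      vertex 18.09 4.47 16.81
    endloop
  endfacet
  facet normal 0.4533 -0.8914 0.0000
    outer loop
      vertex 9.32 0.01 0.00
      vertex 18.09 4.47 16.81
      vertex 9.32 0.01 16.81
    endloop
  endfacet
  facet normal 0.9986 -0.0528 0.0000
    outer loop
      vertex 18.09 4.47 0.00
      vertex 18.61 14.30 0.00
      vertex 18.61 14.30 16.81
    endloop
  endfacet
  facet normal 0.9986 -0.0528 0.0000
    outer loop
      vertex 18.09 4.47 0.00
      vertex 18.61 14.30 16.81
      vertex 18.09 4.47 16.81
    endloop
  endfacet
endsolid part

The G0 Z moves step by Δz≈4.20 mm. Every layer's G1 loop is the same polygon, so the solid is a straight extrusion of it from z=0 to z≈16.8. Closing with flat bottom and top caps and triangulating gives 20 facets — a regular 6-sided prism (a cylinder approximated with 6 flat sides), circumscribed radius ≈ 9.84 mm, height ≈ 16.8 mm.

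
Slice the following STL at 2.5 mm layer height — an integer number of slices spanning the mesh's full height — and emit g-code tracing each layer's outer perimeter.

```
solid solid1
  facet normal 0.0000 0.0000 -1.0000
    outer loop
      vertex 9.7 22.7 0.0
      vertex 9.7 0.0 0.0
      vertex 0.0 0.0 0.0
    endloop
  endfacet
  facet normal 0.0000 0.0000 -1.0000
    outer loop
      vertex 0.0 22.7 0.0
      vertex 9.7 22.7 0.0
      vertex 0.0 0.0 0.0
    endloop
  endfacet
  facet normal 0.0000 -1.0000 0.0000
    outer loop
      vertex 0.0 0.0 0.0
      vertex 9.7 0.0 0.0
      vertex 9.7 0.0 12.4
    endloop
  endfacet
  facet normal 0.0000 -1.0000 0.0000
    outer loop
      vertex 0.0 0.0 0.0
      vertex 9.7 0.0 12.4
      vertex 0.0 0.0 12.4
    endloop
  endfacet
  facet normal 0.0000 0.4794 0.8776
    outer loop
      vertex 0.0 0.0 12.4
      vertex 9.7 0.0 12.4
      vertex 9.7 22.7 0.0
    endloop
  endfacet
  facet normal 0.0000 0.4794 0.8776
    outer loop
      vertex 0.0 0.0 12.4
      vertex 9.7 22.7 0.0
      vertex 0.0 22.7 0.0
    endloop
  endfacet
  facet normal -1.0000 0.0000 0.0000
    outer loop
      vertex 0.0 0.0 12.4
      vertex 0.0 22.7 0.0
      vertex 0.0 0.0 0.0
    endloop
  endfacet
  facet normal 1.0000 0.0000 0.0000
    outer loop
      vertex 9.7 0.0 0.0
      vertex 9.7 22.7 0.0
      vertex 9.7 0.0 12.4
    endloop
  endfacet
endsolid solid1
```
; perimeter-only toolpath
G21 ; units = mm
G90 ; absolute positioning
G28 ; home
; layer 1
G0 Z2.5
G0 X0.0 Y0.0
G1 X9.7 Y0.0
G1 X9.7 Y18.2
G1 X0.0 Y18.2
G1 X0.0 Y0.0
; layer 2
G0 Z5.0
G0 X0.0 Y0.0
G1 X9.7 Y0.0
G1 X9.7 Y13.6
G1 X0.0 Y13.6
G1 X0.0 Y0.0
; layer 3
G0 Z7.4
G0 X0.0 Y0.0
G1 X9.7 Y0.0
G1 X9.7 Y9.1
G1 X0.0 Y9.1
G1 X0.0 Y0.0
; layer 4
G0 Z9.9
G0 X0.0 Y0.0
G1 X9.7 Y0.0
G1 X9.7 Y4.5
G1 X0.0 Y4.5
G1 X0.0 Y0.0
M2 ; end

The solid is a wedge (ramp): 9.7 × 22.7 mm base, rising to 12.4 mm along the y=0 edge and sloping linearly to z=0 at y=22.7. Slicing at Δz = 2.5 mm — 5 equal slices spanning the solid's height, so layer i sits at z = i·h/5 — gives 4 non-empty perimeters. Each is a 4-segment closed polygon; G0 lifts to the layer z and rapids to the start vertex, then G1 traces the edges. The cross-section shrinks linearly with z (the slice at the apex is degenerate and omitted).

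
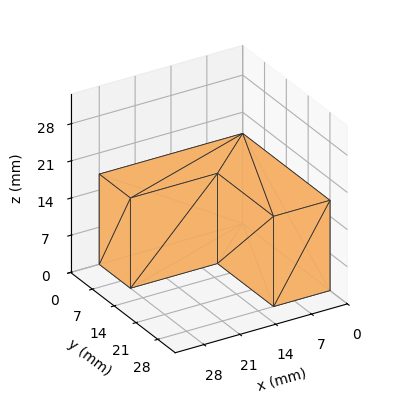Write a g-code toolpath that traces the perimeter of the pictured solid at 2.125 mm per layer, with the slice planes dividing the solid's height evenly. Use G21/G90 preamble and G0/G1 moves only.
Reading the render: the shape is an L-shaped prism: outer 28 × 28 mm, arm thicknesses ≈ 10 mm (horizontal) and 11 mm (vertical), extruded 17 mm in z (dimensions read to the nearest mm from the axis ticks). For the g-code, the solid's height is divided into equal slices at the stated Δz and each level perimeter traced with G1 moves after a G0 lift.

; perimeter-only toolpath
G21 ; units = mm
G90 ; absolute positioning
G28 ; home
; layer 1
G0 Z2.125
G0 X0.000 Y0.000
G1 X28.000 Y0.000
G1 X28.000 Y10.000
G1 X11.000 Y10.000
G1 X11.000 Y28.000
G1 X0.000 Y28.000
G1 X0.000 Y0.000
; layer 2
G0 Z4.250
G0 X0.000 Y0.000
G1 X28.000 Y0.000
G1 X28.000 Y10.000
G1 X11.000 Y10.000
G1 X11.000 Y28.000
G1 X0.000 Y28.000
G1 X0.000 Y0.000
; layer 3
G0 Z6.375
G0 X0.000 Y0.000
G1 X28.000 Y0.000
G1 X28.000 Y10.000
G1 X11.000 Y10.000
G1 X11.000 Y28.000
G1 X0.000 Y28.000
G1 X0.000 Y0.000
; layer 4
G0 Z8.500
G0 X0.000 Y0.000
G1 X28.000 Y0.000
G1 X28.000 Y10.000
G1 X11.000 Y10.000
G1 X11.000 Y28.000
G1 X0.000 Y28.000
G1 X0.000 Y0.000
; layer 5
G0 Z10.625
G0 X0.000 Y0.000
G1 X28.000 Y0.000
G1 X28.000 Y10.000
G1 X11.000 Y10.000
G1 X11.000 Y28.000
G1 X0.000 Y28.000
G1 X0.000 Y0.000
; layer 6
G0 Z12.750
G0 X0.000 Y0.000
G1 X28.000 Y0.000
G1 X28.000 Y10.000
G1 X11.000 Y10.000
G1 X11.000 Y28.000
G1 X0.000 Y28.000
G1 X0.000 Y0.000
; layer 7
G0 Z14.875
G0 X0.000 Y0.000
G1 X28.000 Y0.000
G1 X28.000 Y10.000
G1 X11.000 Y10.000
G1 X11.000 Y28.000
G1 X0.000 Y28.000
G1 X0.000 Y0.000
; layer 8
G0 Z17.000
G0 X0.000 Y0.000
G1 X28.000 Y0.000
G1 X28.000 Y10.000
G1 X11.000 Y10.000
G1 X11.000 Y28.000
G1 X0.000 Y28.000
G1 X0.000 Y0.000
M2 ; end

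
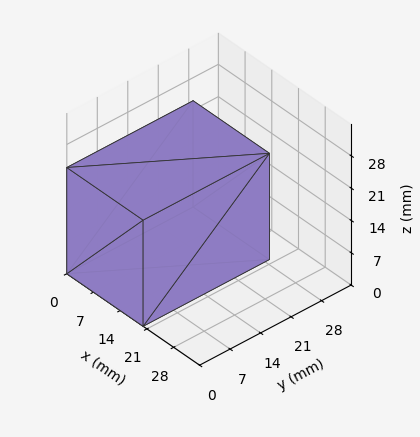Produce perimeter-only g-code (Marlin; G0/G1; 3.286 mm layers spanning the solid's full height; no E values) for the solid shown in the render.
Reading the render: the shape is a rectangular box, roughly 20 × 29 mm footprint and 23 mm tall (dimensions read to the nearest mm from the axis ticks). For the g-code, the solid's height is divided into equal slices at the stated Δz and each level perimeter traced with G1 moves after a G0 lift.

; perimeter-only toolpath
G21 ; units = mm
G90 ; absolute positioning
G28 ; home
; layer 1
G0 Z3.286
G0 X0.000 Y0.000
G1 X20.000 Y0.000
G1 X20.000 Y29.000
G1 X0.000 Y29.000
G1 X0.000 Y0.000
; layer 2
G0 Z6.571
G0 X0.000 Y0.000
G1 X20.000 Y0.000
G1 X20.000 Y29.000
G1 X0.000 Y29.000
G1 X0.000 Y0.000
; layer 3
G0 Z9.857
G0 X0.000 Y0.000
G1 X20.000 Y0.000
G1 X20.000 Y29.000
G1 X0.000 Y29.000
G1 X0.000 Y0.000
; layer 4
G0 Z13.143
G0 X0.000 Y0.000
G1 X20.000 Y0.000
G1 X20.000 Y29.000
G1 X0.000 Y29.000
G1 X0.000 Y0.000
; layer 5
G0 Z16.429
G0 X0.000 Y0.000
G1 X20.000 Y0.000
G1 X20.000 Y29.000
G1 X0.000 Y29.000
G1 X0.000 Y0.000
; layer 6
G0 Z19.714
G0 X0.000 Y0.000
G1 X20.000 Y0.000
G1 X20.000 Y29.000
G1 X0.000 Y29.000
G1 X0.000 Y0.000
; layer 7
G0 Z23.000
G0 X0.000 Y0.000
G1 X20.000 Y0.000
G1 X20.000 Y29.000
G1 X0.000 Y29.000
G1 X0.000 Y0.000
M2 ; end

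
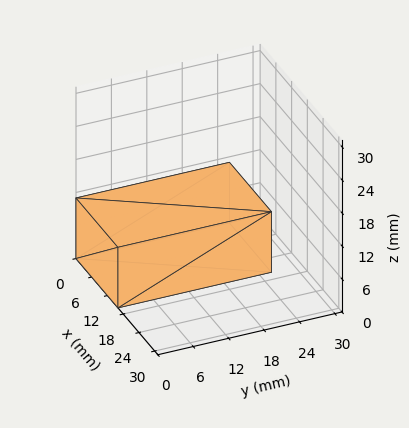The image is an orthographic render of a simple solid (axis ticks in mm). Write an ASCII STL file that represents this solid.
Reading the render: the shape is a rectangular box, roughly 16 × 26 mm footprint and 11 mm tall (dimensions read to the nearest mm from the axis ticks). For the STL, each face is triangulated and given an outward normal.

solid part
  facet normal 0.0000 0.0000 -1.0000
    outer loop
      vertex 16.0 26.0 0.0
      vertex 16.0 0.0 0.0
      vertex 0.0 0.0 0.0
    endloop
  endfacet
  facet normal 0.0000 0.0000 -1.0000
    outer loop
      vertex 0.0 26.0 0.0
      vertex 16.0 26.0 0.0
      vertex 0.0 0.0 0.0
    endloop
  endfacet
  facet normal 0.0000 0.0000 1.0000
    outer loop
      vertex 0.0 0.0 11.0
      vertex 16.0 0.0 11.0
      vertex 16.0 26.0 11.0
    endloop
  endfacet
  facet normal 0.0000 0.0000 1.0000
    outer loop
      vertex 0.0 0.0 11.0
      vertex 16.0 26.0 11.0
      vertex 0.0 26.0 11.0
    endloop
  endfacet
  facet normal 0.0000 -1.0000 0.0000
    outer loop
      vertex 0.0 0.0 0.0
      vertex 16.0 0.0 0.0
      vertex 16.0 0.0 11.0
    endloop
  endfacet
  facet normal 0.0000 -1.0000 0.0000
    outer loop
      vertex 0.0 0.0 0.0
      vertex 16.0 0.0 11.0
      vertex 0.0 0.0 11.0
    endloop
  endfacet
  facet normal 0.0000 1.0000 0.0000
    outer loop
      vertex 16.0 26.0 11.0
      vertex 16.0 26.0 0.0
      vertex 0.0 26.0 0.0
    endloop
  endfacet
  facet normal 0.0000 1.0000 0.0000
    outer loop
      vertex 0.0 26.0 11.0
      vertex 16.0 26.0 11.0
      vertex 0.0 26.0 0.0
    endloop
  endfacet
  facet normal -1.0000 0.0000 0.0000
    outer loop
      vertex 0.0 26.0 11.0
      vertex 0.0 26.0 0.0
      vertex 0.0 0.0 0.0
    endloop
  endfacet
  facet normal -1.0000 0.0000 0.0000
    outer loop
      vertex 0.0 0.0 11.0
      vertex 0.0 26.0 11.0
      vertex 0.0 0.0 0.0
    endloop
  endfacet
  facet normal 1.0000 0.0000 0.0000
    outer loop
      vertex 16.0 0.0 0.0
      vertex 16.0 26.0 0.0
      vertex 16.0 26.0 11.0
    endloop
  endfacet
  facet normal 1.0000 0.0000 0.0000
    outer loop
      vertex 16.0 0.0 0.0
      vertex 16.0 26.0 11.0
      vertex 16.0 0.0 11.0
    endloop
  endfacet
endsolid part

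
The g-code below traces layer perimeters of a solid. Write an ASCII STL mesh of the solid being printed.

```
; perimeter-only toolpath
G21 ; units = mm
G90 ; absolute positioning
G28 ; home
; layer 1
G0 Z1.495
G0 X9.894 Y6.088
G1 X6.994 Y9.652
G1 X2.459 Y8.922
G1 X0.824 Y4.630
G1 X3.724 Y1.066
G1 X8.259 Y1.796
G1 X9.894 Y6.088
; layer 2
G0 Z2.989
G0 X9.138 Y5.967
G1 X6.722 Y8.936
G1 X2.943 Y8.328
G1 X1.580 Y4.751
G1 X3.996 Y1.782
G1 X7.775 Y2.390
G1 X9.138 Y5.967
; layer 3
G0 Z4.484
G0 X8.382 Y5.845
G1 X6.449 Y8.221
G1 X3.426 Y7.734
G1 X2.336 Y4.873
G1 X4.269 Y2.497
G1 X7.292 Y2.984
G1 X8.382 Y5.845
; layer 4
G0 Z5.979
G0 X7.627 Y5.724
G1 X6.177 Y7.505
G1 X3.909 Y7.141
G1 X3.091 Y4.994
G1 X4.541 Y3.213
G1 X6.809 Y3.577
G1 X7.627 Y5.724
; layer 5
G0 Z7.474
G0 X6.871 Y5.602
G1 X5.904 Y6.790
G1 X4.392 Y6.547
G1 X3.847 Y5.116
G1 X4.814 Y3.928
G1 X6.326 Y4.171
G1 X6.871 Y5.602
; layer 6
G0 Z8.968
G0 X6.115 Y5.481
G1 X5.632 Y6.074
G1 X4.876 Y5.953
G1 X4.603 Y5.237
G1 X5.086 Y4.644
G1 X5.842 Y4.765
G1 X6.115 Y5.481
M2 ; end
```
solid part
  facet normal 0.0000 0.0000 -1.0000
    outer loop
      vertex 1.976 9.516 0.000
      vertex 7.267 10.367 0.000
      vertex 10.650 6.210 0.000
    endloop
  endfacet
  facet normal 0.0000 0.0000 -1.0000
    outer loop
      vertex 0.068 4.508 0.000
      vertex 1.976 9.516 0.000
      vertex 10.650 6.210 0.000
    endloop
  endfacet
  facet normal 0.0000 0.0000 -1.0000
    outer loop
      vertex 3.451 0.351 0.000
      vertex 0.068 4.508 0.000
      vertex 10.650 6.210 0.000
    endloop
  endfacet
  facet normal 0.0000 0.0000 -1.0000
    outer loop
      vertex 8.742 1.202 0.000
      vertex 3.451 0.351 0.000
      vertex 10.650 6.210 0.000
    endloop
  endfacet
  facet normal 0.7090 0.5770 0.4055
    outer loop
      vertex 10.650 6.210 0.000
      vertex 7.267 10.367 0.000
      vertex 5.359 5.359 10.463
    endloop
  endfacet
  facet normal -0.1452 0.9025 0.4055
    outer loop
      vertex 7.267 10.367 0.000
      vertex 1.976 9.516 0.000
      vertex 5.359 5.359 10.463
    endloop
  endfacet
  facet normal -0.8542 0.3254 0.4055
    outer loop
      vertex 1.976 9.516 0.000
      vertex 0.068 4.508 0.000
      vertex 5.359 5.359 10.463
    endloop
  endfacet
  facet normal -0.7090 -0.5770 0.4055
    outer loop
      vertex 0.068 4.508 0.000
      vertex 3.451 0.351 0.000
      vertex 5.359 5.359 10.463
    endloop
  endfacet
  facet normal 0.1452 -0.9025 0.4055
    outer loop
      vertex 3.451 0.351 0.000
      vertex 8.742 1.202 0.000
      vertex 5.359 5.359 10.463
    endloop
  endfacet
  facet normal 0.8542 -0.3254 0.4055
    outer loop
      vertex 8.742 1.202 0.000
      vertex 10.650 6.210 0.000
      vertex 5.359 5.359 10.463
    endloop
  endfacet
endsolid part

The G0 Z moves step by Δz≈1.495 mm. The G1 loops shrink linearly with z, so the solid tapers from its base footprint up to z≈10.5. Closing with a flat bottom cap and the tapered top and triangulating gives 10 facets — a regular 6-sided pyramid, base circumscribed radius ≈ 5.36 mm, apex at z ≈ 10.5 mm.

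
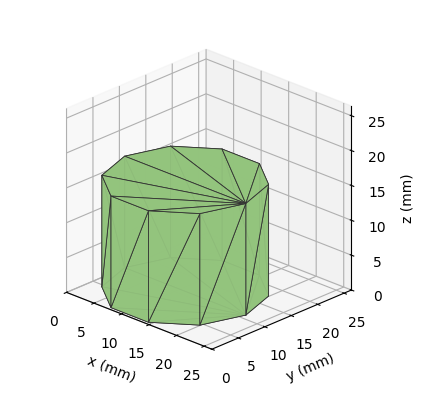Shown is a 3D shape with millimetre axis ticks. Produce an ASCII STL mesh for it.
Reading the render: the shape is a regular 10-sided prism (a cylinder approximated with 10 flat sides), circumscribed radius ≈ 11 mm, height ≈ 16 mm (dimensions read to the nearest mm from the axis ticks). For the STL, each face is triangulated and given an outward normal.

solid part
  facet normal 0.0000 0.0000 -1.0000
    outer loop
      vertex 14.4 21.5 0.0
      vertex 19.9 17.5 0.0
      vertex 22.0 11.0 0.0
    endloop
  endfacet
  facet normal 0.0000 0.0000 -1.0000
    outer loop
      vertex 7.6 21.5 0.0
      vertex 14.4 21.5 0.0
      vertex 22.0 11.0 0.0
    endloop
  endfacet
  facet normal 0.0000 0.0000 -1.0000
    outer loop
      vertex 2.1 17.5 0.0
      vertex 7.6 21.5 0.0
      vertex 22.0 11.0 0.0
    endloop
  endfacet
  facet normal 0.0000 0.0000 -1.0000
    outer loop
      vertex 0.0 11.0 0.0
      vertex 2.1 17.5 0.0
      vertex 22.0 11.0 0.0
    endloop
  endfacet
  facet normal 0.0000 0.0000 -1.0000
    outer loop
      vertex 2.1 4.5 0.0
      vertex 0.0 11.0 0.0
      vertex 22.0 11.0 0.0
    endloop
  endfacet
  facet normal 0.0000 0.0000 -1.0000
    outer loop
      vertex 7.6 0.5 0.0
      vertex 2.1 4.5 0.0
      vertex 22.0 11.0 0.0
    endloop
  endfacet
  facet normal 0.0000 0.0000 -1.0000
    outer loop
      vertex 14.4 0.5 0.0
      vertex 7.6 0.5 0.0
      vertex 22.0 11.0 0.0
    endloop
  endfacet
  facet normal 0.0000 0.0000 -1.0000
    outer loop
      vertex 19.9 4.5 0.0
      vertex 14.4 0.5 0.0
      vertex 22.0 11.0 0.0
    endloop
  endfacet
  facet normal 0.0000 0.0000 1.0000
    outer loop
      vertex 22.0 11.0 16.0
      vertex 19.9 17.5 16.0
      vertex 14.4 21.5 16.0
    endloop
  endfacet
  facet normal 0.0000 0.0000 1.0000
    outer loop
      vertex 22.0 11.0 16.0
      vertex 14.4 21.5 16.0
      vertex 7.6 21.5 16.0
    endloop
  endfacet
  facet normal 0.0000 0.0000 1.0000
    outer loop
      vertex 22.0 11.0 16.0
      vertex 7.6 21.5 16.0
      vertex 2.1 17.5 16.0
    endloop
  endfacet
  facet normal 0.0000 0.0000 1.0000
    outer loop
      vertex 22.0 11.0 16.0
      vertex 2.1 17.5 16.0
      vertex 0.0 11.0 16.0
    endloop
  endfacet
  facet normal 0.0000 0.0000 1.0000
    outer loop
      vertex 22.0 11.0 16.0
      vertex 0.0 11.0 16.0
      vertex 2.1 4.5 16.0
    endloop
  endfacet
  facet normal 0.0000 0.0000 1.0000
    outer loop
      vertex 22.0 11.0 16.0
      vertex 2.1 4.5 16.0
      vertex 7.6 0.5 16.0
    endloop
  endfacet
  facet normal 0.0000 0.0000 1.0000
    outer loop
      vertex 22.0 11.0 16.0
      vertex 7.6 0.5 16.0
      vertex 14.4 0.5 16.0
    endloop
  endfacet
  facet normal 0.0000 0.0000 1.0000
    outer loop
      vertex 22.0 11.0 16.0
      vertex 14.4 0.5 16.0
      vertex 19.9 4.5 16.0
    endloop
  endfacet
  facet normal 0.9516 0.3074 0.0000
    outer loop
      vertex 22.0 11.0 0.0
      vertex 19.9 17.5 0.0
      vertex 19.9 17.5 16.0
    endloop
  endfacet
  facet normal 0.9516 0.3074 0.0000
    outer loop
      vertex 22.0 11.0 0.0
      vertex 19.9 17.5 16.0
      vertex 22.0 11.0 16.0
    endloop
  endfacet
  facet normal 0.5882 0.8087 0.0000
    outer loop
      vertex 19.9 17.5 0.0
      vertex 14.4 21.5 0.0
      vertex 14.4 21.5 16.0
    endloop
  endfacet
  facet normal 0.5882 0.8087 0.0000
    outer loop
      vertex 19.9 17.5 0.0
      vertex 14.4 21.5 16.0
      vertex 19.9 17.5 16.0
    endloop
  endfacet
  facet normal 0.0000 1.0000 0.0000
    outer loop
      vertex 14.4 21.5 0.0
      vertex 7.6 21.5 0.0
      vertex 7.6 21.5 16.0
    endloop
  endfacet
  facet normal 0.0000 1.0000 0.0000
    outer loop
      vertex 14.4 21.5 0.0
      vertex 7.6 21.5 16.0
      vertex 14.4 21.5 16.0
    endloop
  endfacet
  facet normal -0.5882 0.8087 0.0000
    outer loop
      vertex 7.6 21.5 0.0
      vertex 2.1 17.5 0.0
      vertex 2.1 17.5 16.0
    endloop
  endfacet
  facet normal -0.5882 0.8087 0.0000
    outer loop
      vertex 7.6 21.5 0.0
      vertex 2.1 17.5 16.0
      vertex 7.6 21.5 16.0
    endloop
  endfacet
  facet normal -0.9516 0.3074 0.0000
    outer loop
      vertex 2.1 17.5 0.0
      vertex 0.0 11.0 0.0
      vertex 0.0 11.0 16.0
    endloop
  endfacet
  facet normal -0.9516 0.3074 0.0000
    outer loop
      vertex 2.1 17.5 0.0
      vertex 0.0 11.0 16.0
      vertex 2.1 17.5 16.0
    endloop
  endfacet
  facet normal -0.9516 -0.3074 0.0000
    outer loop
      vertex 0.0 11.0 0.0
      vertex 2.1 4.5 0.0
      vertex 2.1 4.5 16.0
    endloop
  endfacet
  facet normal -0.9516 -0.3074 0.0000
    outer loop
      vertex 0.0 11.0 0.0
      vertex 2.1 4.5 16.0
      vertex 0.0 11.0 16.0
    endloop
  endfacet
  facet normal -0.5882 -0.8087 0.0000
    outer loop
      vertex 2.1 4.5 0.0
      vertex 7.6 0.5 0.0
      vertex 7.6 0.5 16.0
    endloop
  endfacet
  facet normal -0.5882 -0.8087 0.0000
    outer loop
      vertex 2.1 4.5 0.0
      vertex 7.6 0.5 16.0
      vertex 2.1 4.5 16.0
    endloop
  endfacet
  facet normal 0.0000 -1.0000 0.0000
    outer loop
      vertex 7.6 0.5 0.0
      vertex 14.4 0.5 0.0
      vertex 14.4 0.5 16.0
    endloop
  endfacet
  facet normal 0.0000 -1.0000 0.0000
    outer loop
      vertex 7.6 0.5 0.0
      vertex 14.4 0.5 16.0
      vertex 7.6 0.5 16.0
    endloop
  endfacet
  facet normal 0.5882 -0.8087 0.0000
    outer loop
      vertex 14.4 0.5 0.0
      vertex 19.9 4.5 0.0
      vertex 19.9 4.5 16.0
    endloop
  endfacet
  facet normal 0.5882 -0.8087 0.0000
    outer loop
      vertex 14.4 0.5 0.0
      vertex 19.9 4.5 16.0
      vertex 14.4 0.5 16.0
    endloop
  endfacet
  facet normal 0.9516 -0.3074 0.0000
    outer loop
      vertex 19.9 4.5 0.0
      vertex 22.0 11.0 0.0
      vertex 22.0 11.0 16.0
    endloop
  endfacet
  facet normal 0.9516 -0.3074 0.0000
    outer loop
      vertex 19.9 4.5 0.0
      vertex 22.0 11.0 16.0
      vertex 19.9 4.5 16.0
    endloop
  endfacet
endsolid part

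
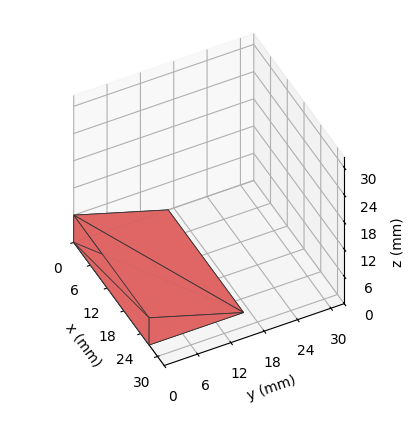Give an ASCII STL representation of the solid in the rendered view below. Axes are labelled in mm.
Reading the render: the shape is a wedge (ramp): 27 × 17 mm base, rising to 6 mm along the y=0 edge and sloping linearly to z=0 at y=17 (dimensions read to the nearest mm from the axis ticks). For the STL, each face is triangulated and given an outward normal.

solid part
  facet normal 0.0000 0.0000 -1.0000
    outer loop
      vertex 27.0 17.0 0.0
      vertex 27.0 0.0 0.0
      vertex 0.0 0.0 0.0
    endloop
  endfacet
  facet normal 0.0000 0.0000 -1.0000
    outer loop
      vertex 0.0 17.0 0.0
      vertex 27.0 17.0 0.0
      vertex 0.0 0.0 0.0
    endloop
  endfacet
  facet normal 0.0000 -1.0000 0.0000
    outer loop
      vertex 0.0 0.0 0.0
      vertex 27.0 0.0 0.0
      vertex 27.0 0.0 6.0
    endloop
  endfacet
  facet normal 0.0000 -1.0000 0.0000
    outer loop
      vertex 0.0 0.0 0.0
      vertex 27.0 0.0 6.0
      vertex 0.0 0.0 6.0
    endloop
  endfacet
  facet normal 0.0000 0.3328 0.9430
    outer loop
      vertex 0.0 0.0 6.0
      vertex 27.0 0.0 6.0
      vertex 27.0 17.0 0.0
    endloop
  endfacet
  facet normal 0.0000 0.3328 0.9430
    outer loop
      vertex 0.0 0.0 6.0
      vertex 27.0 17.0 0.0
      vertex 0.0 17.0 0.0
    endloop
  endfacet
  facet normal -1.0000 0.0000 0.0000
    outer loop
      vertex 0.0 0.0 6.0
      vertex 0.0 17.0 0.0
      vertex 0.0 0.0 0.0
    endloop
  endfacet
  facet normal 1.0000 0.0000 0.0000
    outer loop
      vertex 27.0 0.0 0.0
      vertex 27.0 17.0 0.0
      vertex 27.0 0.0 6.0
    endloop
  endfacet
endsolid part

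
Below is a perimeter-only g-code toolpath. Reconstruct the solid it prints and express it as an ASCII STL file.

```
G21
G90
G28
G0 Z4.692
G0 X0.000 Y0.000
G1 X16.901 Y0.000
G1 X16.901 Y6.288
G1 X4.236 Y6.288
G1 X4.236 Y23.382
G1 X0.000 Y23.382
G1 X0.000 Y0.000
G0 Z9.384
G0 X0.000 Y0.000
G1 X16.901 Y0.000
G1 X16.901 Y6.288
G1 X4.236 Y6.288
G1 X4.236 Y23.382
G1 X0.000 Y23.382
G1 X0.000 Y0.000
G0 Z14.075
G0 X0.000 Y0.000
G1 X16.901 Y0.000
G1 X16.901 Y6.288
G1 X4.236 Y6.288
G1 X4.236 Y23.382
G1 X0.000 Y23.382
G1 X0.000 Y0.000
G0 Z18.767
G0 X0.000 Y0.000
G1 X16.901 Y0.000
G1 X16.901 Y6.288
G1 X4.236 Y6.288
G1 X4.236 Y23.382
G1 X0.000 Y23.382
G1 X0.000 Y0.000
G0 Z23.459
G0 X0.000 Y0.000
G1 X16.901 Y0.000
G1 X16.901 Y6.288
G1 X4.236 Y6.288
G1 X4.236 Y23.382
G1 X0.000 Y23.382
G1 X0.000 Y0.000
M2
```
solid part
  facet normal 0.0000 0.0000 -1.0000
    outer loop
      vertex 16.901 6.288 0.000
      vertex 16.901 0.000 0.000
      vertex 0.000 0.000 0.000
    endloop
  endfacet
  facet normal 0.0000 0.0000 -1.0000
    outer loop
      vertex 4.236 6.288 0.000
      vertex 16.901 6.288 0.000
      vertex 0.000 0.000 0.000
    endloop
  endfacet
  facet normal 0.0000 0.0000 -1.0000
    outer loop
      vertex 4.236 23.382 0.000
      vertex 4.236 6.288 0.000
      vertex 0.000 0.000 0.000
    endloop
  endfacet
  facet normal 0.0000 0.0000 -1.0000
    outer loop
      vertex 0.000 23.382 0.000
      vertex 4.236 23.382 0.000
      vertex 0.000 0.000 0.000
    endloop
  endfacet
  facet normal 0.0000 0.0000 1.0000
    outer loop
      vertex 0.000 0.000 23.459
      vertex 16.901 0.000 23.459
      vertex 16.901 6.288 23.459
    endloop
  endfacet
  facet normal 0.0000 0.0000 1.0000
    outer loop
      vertex 0.000 0.000 23.459
      vertex 16.901 6.288 23.459
      vertex 4.236 6.288 23.459
    endloop
  endfacet
  facet normal 0.0000 0.0000 1.0000
    outer loop
      vertex 0.000 0.000 23.459
      vertex 4.236 6.288 23.459
      vertex 4.236 23.382 23.459
    endloop
  endfacet
  facet normal 0.0000 0.0000 1.0000
    outer loop
      vertex 0.000 0.000 23.459
      vertex 4.236 23.382 23.459
      vertex 0.000 23.382 23.459
    endloop
  endfacet
  facet normal 0.0000 -1.0000 0.0000
    outer loop
      vertex 0.000 0.000 0.000
      vertex 16.901 0.000 0.000
      vertex 16.901 0.000 23.459
    endloop
  endfacet
  facet normal 0.0000 -1.0000 0.0000
    outer loop
      vertex 0.000 0.000 0.000
      vertex 16.901 0.000 23.459
      vertex 0.000 0.000 23.459
    endloop
  endfacet
  facet normal 1.0000 0.0000 0.0000
    outer loop
      vertex 16.901 0.000 0.000
      vertex 16.901 6.288 0.000
      vertex 16.901 6.288 23.459
    endloop
  endfacet
  facet normal 1.0000 0.0000 0.0000
    outer loop
      vertex 16.901 0.000 0.000
      vertex 16.901 6.288 23.459
      vertex 16.901 0.000 23.459
    endloop
  endfacet
  facet normal 0.0000 1.0000 0.0000
    outer loop
      vertex 16.901 6.288 0.000
      vertex 4.236 6.288 0.000
      vertex 4.236 6.288 23.459
    endloop
  endfacet
  facet normal 0.0000 1.0000 0.0000
    outer loop
      vertex 16.901 6.288 0.000
      vertex 4.236 6.288 23.459
      vertex 16.901 6.288 23.459
    endloop
  endfacet
  facet normal 1.0000 0.0000 0.0000
    outer loop
      vertex 4.236 6.288 0.000
      vertex 4.236 23.382 0.000
      vertex 4.236 23.382 23.459
    endloop
  endfacet
  facet normal 1.0000 0.0000 0.0000
    outer loop
      vertex 4.236 6.288 0.000
      vertex 4.236 23.382 23.459
      vertex 4.236 6.288 23.459
    endloop
  endfacet
  facet normal 0.0000 1.0000 0.0000
    outer loop
      vertex 4.236 23.382 0.000
      vertex 0.000 23.382 0.000
      vertex 0.000 23.382 23.459
    endloop
  endfacet
  facet normal 0.0000 1.0000 0.0000
    outer loop
      vertex 4.236 23.382 0.000
      vertex 0.000 23.382 23.459
      vertex 4.236 23.382 23.459
    endloop
  endfacet
  facet normal -1.0000 0.0000 0.0000
    outer loop
      vertex 0.000 23.382 0.000
      vertex 0.000 0.000 0.000
      vertex 0.000 0.000 23.459
    endloop
  endfacet
  facet normal -1.0000 0.0000 0.0000
    outer loop
      vertex 0.000 23.382 0.000
      vertex 0.000 0.000 23.459
      vertex 0.000 23.382 23.459
    endloop
  endfacet
endsolid part

The G0 Z moves step by Δz≈4.692 mm. Every layer's G1 loop is the same polygon, so the solid is a straight extrusion of it from z=0 to z≈23.5. Closing with flat bottom and top caps and triangulating gives 20 facets — an L-shaped prism: outer 16.9 × 23.4 mm, arm thicknesses ≈ 6.29 mm (horizontal) and 4.24 mm (vertical), extruded 23.5 mm in z.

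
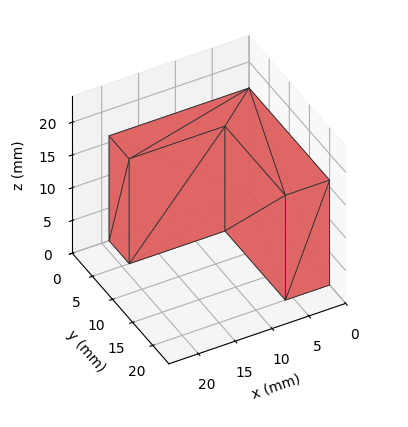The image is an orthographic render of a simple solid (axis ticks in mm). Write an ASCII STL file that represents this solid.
Reading the render: the shape is an L-shaped prism: outer 19 × 20 mm, arm thicknesses ≈ 5 mm (horizontal) and 6 mm (vertical), extruded 16 mm in z (dimensions read to the nearest mm from the axis ticks). For the STL, each face is triangulated and given an outward normal.

solid part
  facet normal 0.0000 0.0000 -1.0000
    outer loop
      vertex 19.000 5.000 0.000
      vertex 19.000 0.000 0.000
      vertex 0.000 0.000 0.000
    endloop
  endfacet
  facet normal 0.0000 0.0000 -1.0000
    outer loop
      vertex 6.000 5.000 0.000
      vertex 19.000 5.000 0.000
      vertex 0.000 0.000 0.000
    endloop
  endfacet
  facet normal 0.0000 0.0000 -1.0000
    outer loop
      vertex 6.000 20.000 0.000
      vertex 6.000 5.000 0.000
      vertex 0.000 0.000 0.000
    endloop
  endfacet
  facet normal 0.0000 0.0000 -1.0000
    outer loop
      vertex 0.000 20.000 0.000
      vertex 6.000 20.000 0.000
      vertex 0.000 0.000 0.000
    endloop
  endfacet
  facet normal 0.0000 0.0000 1.0000
    outer loop
      vertex 0.000 0.000 16.000
      vertex 19.000 0.000 16.000
      vertex 19.000 5.000 16.000
    endloop
  endfacet
  facet normal 0.0000 0.0000 1.0000
    outer loop
      vertex 0.000 0.000 16.000
      vertex 19.000 5.000 16.000
      vertex 6.000 5.000 16.000
    endloop
  endfacet
  facet normal 0.0000 0.0000 1.0000
    outer loop
      vertex 0.000 0.000 16.000
      vertex 6.000 5.000 16.000
      vertex 6.000 20.000 16.000
    endloop
  endfacet
  facet normal 0.0000 0.0000 1.0000
    outer loop
      vertex 0.000 0.000 16.000
      vertex 6.000 20.000 16.000
      vertex 0.000 20.000 16.000
    endloop
  endfacet
  facet normal 0.0000 -1.0000 0.0000
    outer loop
      vertex 0.000 0.000 0.000
      vertex 19.000 0.000 0.000
      vertex 19.000 0.000 16.000
    endloop
  endfacet
  facet normal 0.0000 -1.0000 0.0000
    outer loop
      vertex 0.000 0.000 0.000
      vertex 19.000 0.000 16.000
      vertex 0.000 0.000 16.000
    endloop
  endfacet
  facet normal 1.0000 0.0000 0.0000
    outer loop
      vertex 19.000 0.000 0.000
      vertex 19.000 5.000 0.000
      vertex 19.000 5.000 16.000
    endloop
  endfacet
  facet normal 1.0000 0.0000 0.0000
    outer loop
      vertex 19.000 0.000 0.000
      vertex 19.000 5.000 16.000
      vertex 19.000 0.000 16.000
    endloop
  endfacet
  facet normal 0.0000 1.0000 0.0000
    outer loop
      vertex 19.000 5.000 0.000
      vertex 6.000 5.000 0.000
      vertex 6.000 5.000 16.000
    endloop
  endfacet
  facet normal 0.0000 1.0000 0.0000
    outer loop
      vertex 19.000 5.000 0.000
      vertex 6.000 5.000 16.000
      vertex 19.000 5.000 16.000
    endloop
  endfacet
  facet normal 1.0000 0.0000 0.0000
    outer loop
      vertex 6.000 5.000 0.000
      vertex 6.000 20.000 0.000
      vertex 6.000 20.000 16.000
    endloop
  endfacet
  facet normal 1.0000 0.0000 0.0000
    outer loop
      vertex 6.000 5.000 0.000
      vertex 6.000 20.000 16.000
      vertex 6.000 5.000 16.000
    endloop
  endfacet
  facet normal 0.0000 1.0000 0.0000
    outer loop
      vertex 6.000 20.000 0.000
      vertex 0.000 20.000 0.000
      vertex 0.000 20.000 16.000
    endloop
  endfacet
  facet normal 0.0000 1.0000 0.0000
    outer loop
      vertex 6.000 20.000 0.000
      vertex 0.000 20.000 16.000
      vertex 6.000 20.000 16.000
    endloop
  endfacet
  facet normal -1.0000 0.0000 0.0000
    outer loop
      vertex 0.000 20.000 0.000
      vertex 0.000 0.000 0.000
      vertex 0.000 0.000 16.000
    endloop
  endfacet
  facet normal -1.0000 0.0000 0.0000
    outer loop
      vertex 0.000 20.000 0.000
      vertex 0.000 0.000 16.000
      vertex 0.000 20.000 16.000
    endloop
  endfacet
endsolid part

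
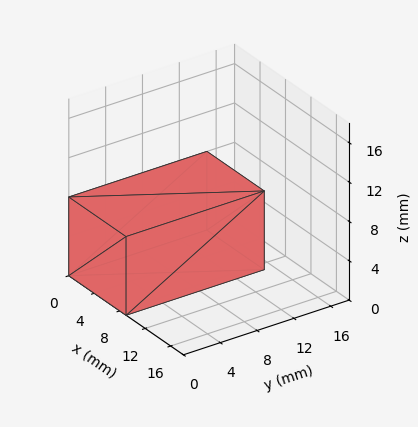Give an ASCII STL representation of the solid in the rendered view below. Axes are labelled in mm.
Reading the render: the shape is a rectangular box, roughly 9 × 15 mm footprint and 8 mm tall (dimensions read to the nearest mm from the axis ticks). For the STL, each face is triangulated and given an outward normal.

solid part
  facet normal 0.0000 0.0000 -1.0000
    outer loop
      vertex 9.000 15.000 0.000
      vertex 9.000 0.000 0.000
      vertex 0.000 0.000 0.000
    endloop
  endfacet
  facet normal 0.0000 0.0000 -1.0000
    outer loop
      vertex 0.000 15.000 0.000
      vertex 9.000 15.000 0.000
      vertex 0.000 0.000 0.000
    endloop
  endfacet
  facet normal 0.0000 0.0000 1.0000
    outer loop
      vertex 0.000 0.000 8.000
      vertex 9.000 0.000 8.000
      vertex 9.000 15.000 8.000
    endloop
  endfacet
  facet normal 0.0000 0.0000 1.0000
    outer loop
      vertex 0.000 0.000 8.000
      vertex 9.000 15.000 8.000
      vertex 0.000 15.000 8.000
    endloop
  endfacet
  facet normal 0.0000 -1.0000 0.0000
    outer loop
      vertex 0.000 0.000 0.000
      vertex 9.000 0.000 0.000
      vertex 9.000 0.000 8.000
    endloop
  endfacet
  facet normal 0.0000 -1.0000 0.0000
    outer loop
      vertex 0.000 0.000 0.000
      vertex 9.000 0.000 8.000
      vertex 0.000 0.000 8.000
    endloop
  endfacet
  facet normal 0.0000 1.0000 0.0000
    outer loop
      vertex 9.000 15.000 8.000
      vertex 9.000 15.000 0.000
      vertex 0.000 15.000 0.000
    endloop
  endfacet
  facet normal 0.0000 1.0000 0.0000
    outer loop
      vertex 0.000 15.000 8.000
      vertex 9.000 15.000 8.000
      vertex 0.000 15.000 0.000
    endloop
  endfacet
  facet normal -1.0000 0.0000 0.0000
    outer loop
      vertex 0.000 15.000 8.000
      vertex 0.000 15.000 0.000
      vertex 0.000 0.000 0.000
    endloop
  endfacet
  facet normal -1.0000 0.0000 0.0000
    outer loop
      vertex 0.000 0.000 8.000
      vertex 0.000 15.000 8.000
      vertex 0.000 0.000 0.000
    endloop
  endfacet
  facet normal 1.0000 0.0000 0.0000
    outer loop
      vertex 9.000 0.000 0.000
      vertex 9.000 15.000 0.000
      vertex 9.000 15.000 8.000
    endloop
  endfacet
  facet normal 1.0000 0.0000 0.0000
    outer loop
      vertex 9.000 0.000 0.000
      vertex 9.000 15.000 8.000
      vertex 9.000 0.000 8.000
    endloop
  endfacet
endsolid part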